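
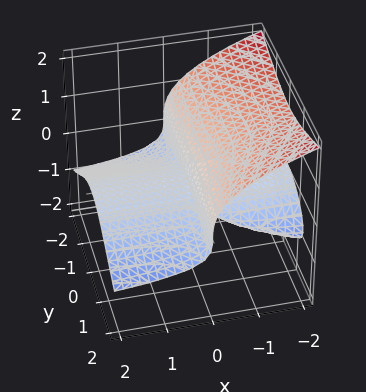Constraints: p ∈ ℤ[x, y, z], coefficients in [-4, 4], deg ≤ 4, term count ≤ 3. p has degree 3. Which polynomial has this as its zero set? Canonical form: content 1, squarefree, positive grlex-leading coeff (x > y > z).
x*y^2 + 3*z^3 + 3*x*z

The picture has 2 separate pieces. They look like related sheets of one shape, so recover p as a whole.
The degree is 3 — a generic line meets the surface in up to 3 points.
Checking where it meets the axes: one z-axis crossing is at z = 0; the visible y-axis segment lies entirely on the surface; the visible x-axis segment lies entirely on the surface.
Assembling these constraints gives the stated polynomial.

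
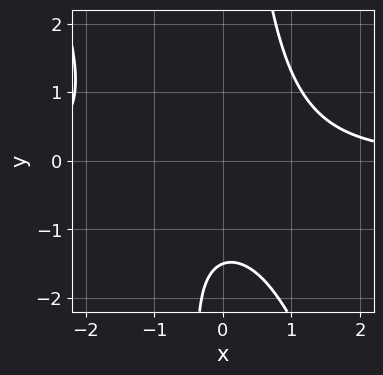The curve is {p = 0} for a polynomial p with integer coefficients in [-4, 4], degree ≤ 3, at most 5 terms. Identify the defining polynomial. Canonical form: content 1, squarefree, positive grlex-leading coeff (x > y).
Degree: a generic line meets the curve in up to 3 points, so deg p = 3.
Against the integer gridlines: it misses every integer gridline on the x-axis.
Assembling these constraints gives the stated polynomial.

2*x^2*y + x*y^2 + x*y - 2*y - 3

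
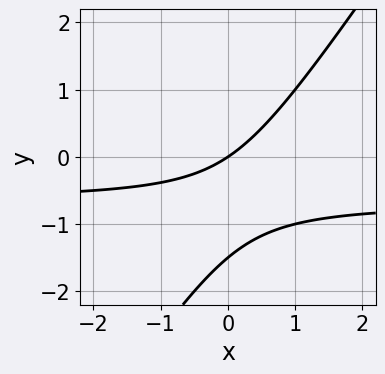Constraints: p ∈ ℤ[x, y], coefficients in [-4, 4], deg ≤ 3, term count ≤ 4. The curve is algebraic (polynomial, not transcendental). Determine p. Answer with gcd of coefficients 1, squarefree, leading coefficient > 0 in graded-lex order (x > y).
3*x*y - 2*y^2 + 2*x - 3*y

First, deg p = 2.
Then, against the integer gridlines: it crosses the x-axis at the gridline x = 0; one y-axis crossing is at y = 0.
Finally, fitting integer coefficients to these (and the overall shape) gives p.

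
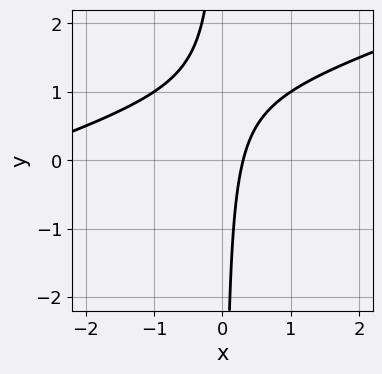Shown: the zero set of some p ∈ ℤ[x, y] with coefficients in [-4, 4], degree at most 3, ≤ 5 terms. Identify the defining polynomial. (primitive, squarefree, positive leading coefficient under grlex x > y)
First, degree: a generic line meets the curve in up to 2 points, so deg p = 2.
Next, reading off the gridlines: no y-intercept at any integer in the box.
Finally, fitting integer coefficients to these (and the overall shape) gives p.

x^2 - 3*x*y + 3*x - 1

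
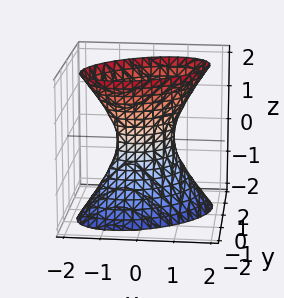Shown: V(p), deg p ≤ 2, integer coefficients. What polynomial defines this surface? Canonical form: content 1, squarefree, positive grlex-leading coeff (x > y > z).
First, deg p = 2. No degree-1 surface has this shape.
Next, observable constraints: it misses every integer gridline on the z-axis.
Finally, these observations pin down the coefficients.

2*x^2 - 2*x*y + 3*y^2 - z^2 - 1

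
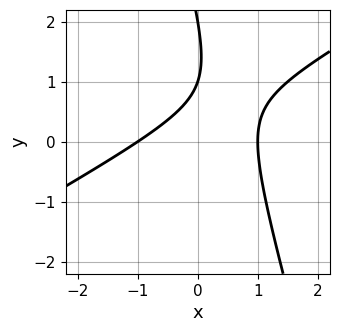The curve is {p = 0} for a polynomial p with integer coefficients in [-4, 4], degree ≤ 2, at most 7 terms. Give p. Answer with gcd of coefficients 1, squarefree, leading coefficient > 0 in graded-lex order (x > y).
2*x^2 - 3*x*y - y^2 + 3*y - 2

The degree is 2 — no degree-1 curve has this shape.
From the visible intercepts: the x-axis gridline crossings are at x ∈ {-1, 1}; the y-axis gridline crossings are at y ∈ {1, 2}.
Putting this together gives p.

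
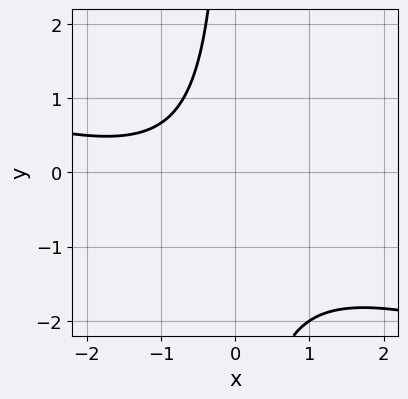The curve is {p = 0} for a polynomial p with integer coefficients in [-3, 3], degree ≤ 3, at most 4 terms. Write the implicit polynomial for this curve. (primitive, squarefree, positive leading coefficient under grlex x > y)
x^2 + 3*x*y + 2*x + 3

First, the degree is 2 — no degree-1 curve has this shape.
Then, against the integer gridlines: it misses every integer gridline on the y-axis; the curve avoids every integer x-axis point in the box.
Finally, putting this together gives p.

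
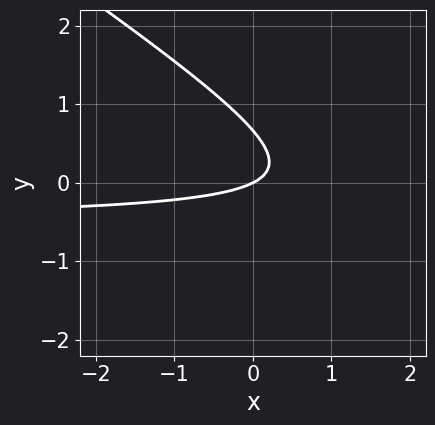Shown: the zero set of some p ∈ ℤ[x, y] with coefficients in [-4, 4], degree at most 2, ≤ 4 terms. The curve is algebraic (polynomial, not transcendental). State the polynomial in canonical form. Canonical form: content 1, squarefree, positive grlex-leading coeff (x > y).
1. Degree: the shape is more complex than any degree-1 curve, so deg p = 2.
2. Against the integer gridlines: one x-axis crossing is at x = 0; one y-axis crossing is at y = 0.
3. Fitting integer coefficients to these (and the overall shape) gives p.

2*x*y + 3*y^2 + x - 2*y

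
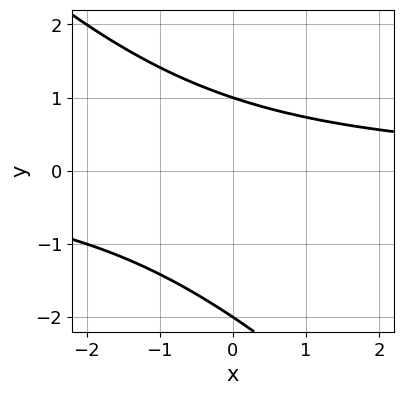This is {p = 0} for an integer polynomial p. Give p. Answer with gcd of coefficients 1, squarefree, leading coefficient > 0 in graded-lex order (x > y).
x*y + y^2 + y - 2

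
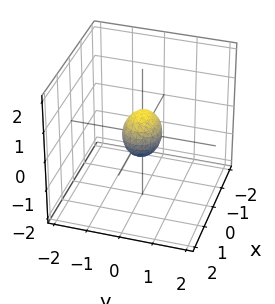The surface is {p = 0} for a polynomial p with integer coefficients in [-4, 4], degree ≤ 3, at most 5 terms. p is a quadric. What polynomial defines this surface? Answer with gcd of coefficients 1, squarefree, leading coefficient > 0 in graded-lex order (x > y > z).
2*x^2 + 3*y^2 + 2*z^2 - 1

(a) Degree: bounded and convex; a quadric, so deg p = 2.
(b) Symmetries: mirror symmetry x ↦ −x ⇒ only even powers of x; it's symmetric under z → −z, forcing even powers of z; it's symmetric under y → −y, forcing even powers of y.
(c) Together with the visible shape, these determine p as stated.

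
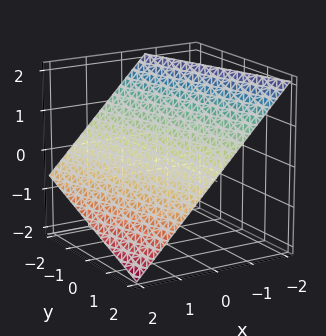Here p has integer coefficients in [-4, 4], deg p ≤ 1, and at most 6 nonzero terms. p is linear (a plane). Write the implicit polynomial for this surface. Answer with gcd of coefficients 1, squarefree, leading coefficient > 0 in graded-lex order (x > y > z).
First, the degree is 1 — every cross-section is a straight line — this is a plane.
Then, checking where it meets the axes: it crosses the y-axis at the gridline y = 2.
Finally, together with the visible shape, these determine p as stated.

3*x + y + 3*z - 2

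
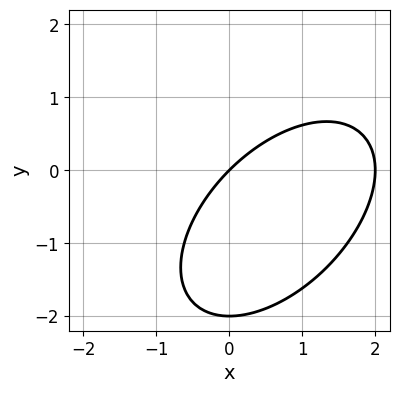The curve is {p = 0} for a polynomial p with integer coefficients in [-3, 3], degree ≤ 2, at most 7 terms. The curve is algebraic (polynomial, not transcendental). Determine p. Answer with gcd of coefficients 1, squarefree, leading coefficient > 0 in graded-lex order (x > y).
x^2 - x*y + y^2 - 2*x + 2*y

The degree is 2 — no degree-1 curve has this shape.
Observable constraints: among the integer gridlines, it crosses the x-axis at x ∈ {0, 2}; among the integer gridlines, it crosses the y-axis at y ∈ {-2, 0}.
Assembling these constraints gives the stated polynomial.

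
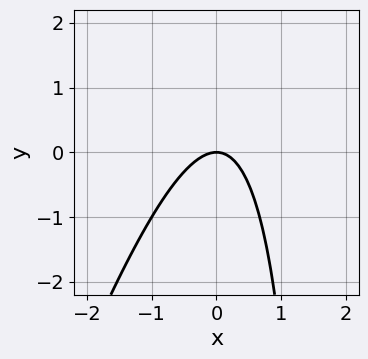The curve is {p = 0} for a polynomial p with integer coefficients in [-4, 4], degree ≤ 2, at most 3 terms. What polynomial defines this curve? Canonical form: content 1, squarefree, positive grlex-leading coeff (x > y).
3*x^2 - x*y + 2*y

1. Degree: no degree-1 curve has this shape, so deg p = 2.
2. From the axis intercepts and sections: one y-axis crossing is at y = 0; it meets the x-axis at x = 0 (among the integer gridlines).
3. Fitting integer coefficients to these (and the overall shape) gives p.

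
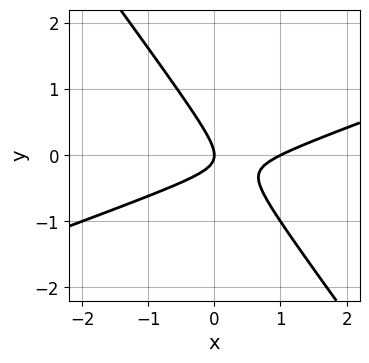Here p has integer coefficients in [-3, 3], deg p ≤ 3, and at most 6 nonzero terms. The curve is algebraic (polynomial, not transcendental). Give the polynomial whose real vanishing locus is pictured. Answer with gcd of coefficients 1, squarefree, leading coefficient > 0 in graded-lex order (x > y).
(a) deg p = 2. No degree-1 curve has this shape.
(b) From the visible intercepts: it meets the y-axis at y = 0 (among the integer gridlines); among the integer gridlines, it crosses the x-axis at x ∈ {0, 1}.
(c) Solving for integer coefficients yields p as stated.

x^2 - 2*x*y - 2*y^2 - x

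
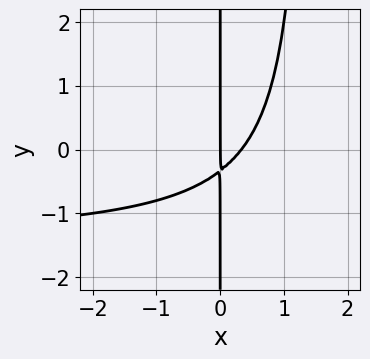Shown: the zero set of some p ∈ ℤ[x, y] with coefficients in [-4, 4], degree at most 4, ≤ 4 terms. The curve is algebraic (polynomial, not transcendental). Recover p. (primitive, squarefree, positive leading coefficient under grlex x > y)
First, degree: a generic line meets the curve in up to 3 points, so deg p = 3.
Then, from the visible intercepts: the visible y-axis segment lies entirely on the curve; it meets the x-axis at x = 0 (among the integer gridlines).
Finally, fitting integer coefficients to these (and the overall shape) gives p.

2*x^2*y + 3*x^2 - 3*x*y - x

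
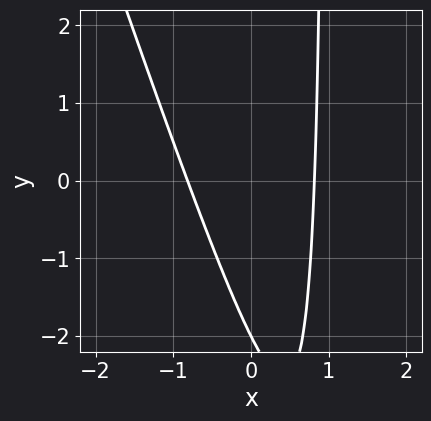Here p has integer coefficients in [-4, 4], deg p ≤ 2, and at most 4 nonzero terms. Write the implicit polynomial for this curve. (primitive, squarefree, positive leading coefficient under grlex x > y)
1. Degree: no degree-1 curve has this shape, so deg p = 2.
2. Against the integer gridlines: it meets the y-axis at y = -2 (among the integer gridlines).
3. Fitting integer coefficients to these (and the overall shape) gives p.

3*x^2 + x*y - y - 2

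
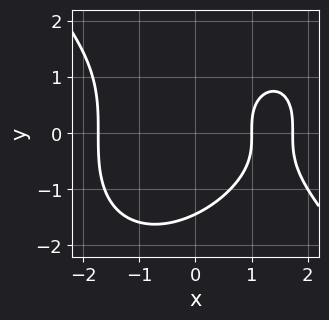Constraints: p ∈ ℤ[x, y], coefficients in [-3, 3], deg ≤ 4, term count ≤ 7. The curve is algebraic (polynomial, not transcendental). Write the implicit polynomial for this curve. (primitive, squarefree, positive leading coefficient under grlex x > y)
(a) The degree is 3 — a generic line meets the curve in up to 3 points.
(b) From the visible intercepts: one x-axis crossing is at x = 1.
(c) Solving for integer coefficients yields p as stated.

x^3 + y^3 - x^2 - 3*x + 3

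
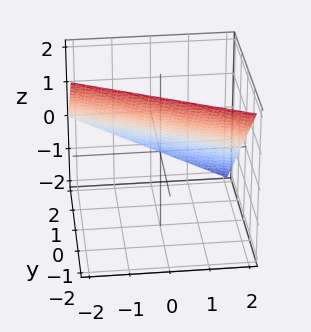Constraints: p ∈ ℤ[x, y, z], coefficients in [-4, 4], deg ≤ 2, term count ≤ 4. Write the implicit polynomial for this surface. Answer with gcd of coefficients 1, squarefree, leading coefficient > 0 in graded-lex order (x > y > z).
(a) deg p = 1.
(b) From the visible intercepts: one y-axis crossing is at y = 1; it meets the z-axis at z = 1 (among the integer gridlines).
(c) Matching integer coefficients to the picture gives p.

x + 2*y + 2*z - 2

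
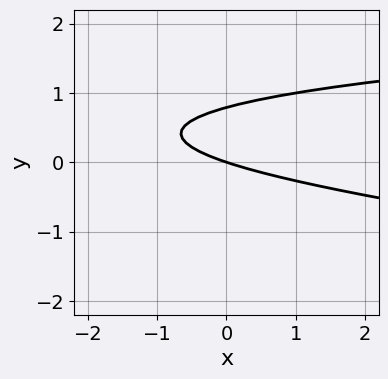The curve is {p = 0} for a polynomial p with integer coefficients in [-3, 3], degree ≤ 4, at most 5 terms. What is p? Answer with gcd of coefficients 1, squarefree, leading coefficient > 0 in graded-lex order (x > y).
y^3 + 3*y^2 - x - 3*y

(a) deg p = 3. A generic line meets the curve in up to 3 points.
(b) Against the integer gridlines: it meets the y-axis at y = 0 (among the integer gridlines); it crosses the x-axis at the gridline x = 0.
(c) Together with the visible shape, these determine p as stated.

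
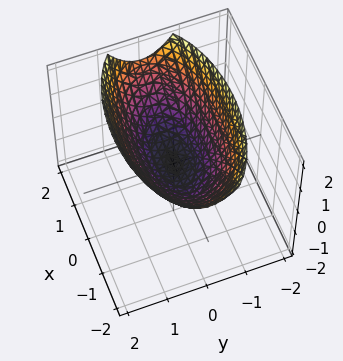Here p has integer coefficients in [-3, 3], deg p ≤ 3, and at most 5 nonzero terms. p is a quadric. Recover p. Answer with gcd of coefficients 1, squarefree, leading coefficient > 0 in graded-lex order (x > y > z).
x^2 + 3*y^2 - 3*z

deg p = 2.
Symmetries: mirror symmetry y ↦ −y ⇒ only even powers of y; it's symmetric under x → −x, forcing even powers of x.
From the visible intercepts: it meets the z-axis at z = 0 (among the integer gridlines); it meets the x-axis at x = 0 (among the integer gridlines); it crosses the y-axis at the gridline y = 0.
Putting this together gives p.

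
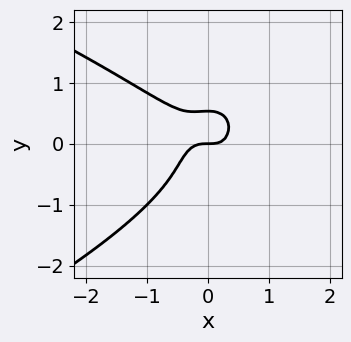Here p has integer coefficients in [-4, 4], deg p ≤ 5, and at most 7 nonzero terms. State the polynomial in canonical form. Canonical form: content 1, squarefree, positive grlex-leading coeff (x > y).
3*y^4 + 3*x^3 + 2*x^2*y + y^2 - y

(a) The degree is 4 — a generic line meets the curve in up to 4 points.
(b) Checking where it meets the axes: one y-axis crossing is at y = 0; one x-axis crossing is at x = 0.
(c) Solving for integer coefficients yields p as stated.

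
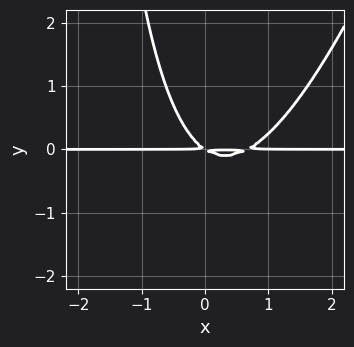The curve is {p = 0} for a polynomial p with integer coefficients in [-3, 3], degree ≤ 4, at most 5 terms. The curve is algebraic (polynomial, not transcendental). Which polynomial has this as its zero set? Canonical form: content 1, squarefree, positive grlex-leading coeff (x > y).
1. The degree is 3 — no degree-2 curve has this shape.
2. Observable constraints: the visible x-axis segment lies entirely on the curve.
3. Solving for integer coefficients yields p as stated.

3*x^2*y - x*y^2 - 2*x*y - 3*y^2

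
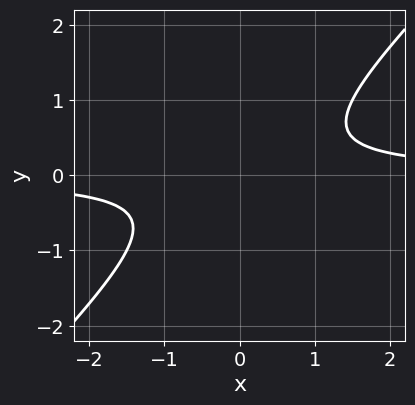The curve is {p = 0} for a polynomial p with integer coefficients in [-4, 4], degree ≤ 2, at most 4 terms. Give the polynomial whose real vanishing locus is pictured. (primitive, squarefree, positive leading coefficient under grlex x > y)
1. The degree is 2 — no degree-1 curve has this shape.
2. From the axis intercepts and sections: the curve avoids every integer x-axis point in the box; no y-intercept at any integer in the box.
3. Together with the visible shape, these determine p as stated.

2*x*y - 2*y^2 - 1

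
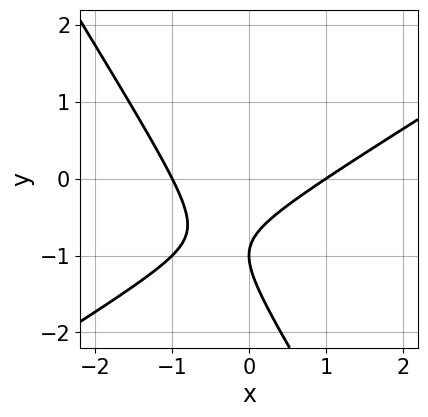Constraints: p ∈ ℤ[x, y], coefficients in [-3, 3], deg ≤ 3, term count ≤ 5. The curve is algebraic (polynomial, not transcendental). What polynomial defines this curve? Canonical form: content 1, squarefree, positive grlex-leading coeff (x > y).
1. deg p = 2.
2. Reading off the gridlines: among the integer gridlines, it crosses the x-axis at x ∈ {-1, 1}; it crosses the y-axis at the gridline y = -1.
3. Putting this together gives p.

x^2 - x*y - y^2 - 2*y - 1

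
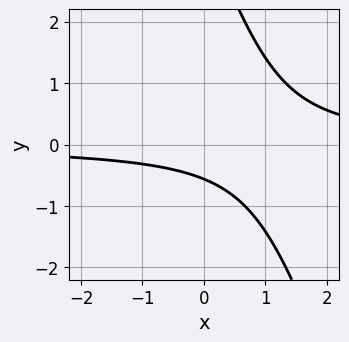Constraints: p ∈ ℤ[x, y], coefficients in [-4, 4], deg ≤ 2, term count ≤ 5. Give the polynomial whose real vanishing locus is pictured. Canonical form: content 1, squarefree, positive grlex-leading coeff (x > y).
3*x*y + y^2 - 3*y - 2

(a) deg p = 2. The shape is more complex than any degree-1 curve.
(b) Observable constraints: no x-intercept at any integer in the box.
(c) Together with the visible shape, these determine p as stated.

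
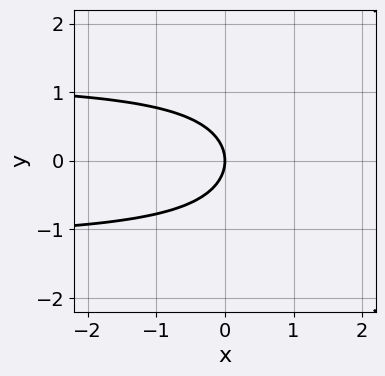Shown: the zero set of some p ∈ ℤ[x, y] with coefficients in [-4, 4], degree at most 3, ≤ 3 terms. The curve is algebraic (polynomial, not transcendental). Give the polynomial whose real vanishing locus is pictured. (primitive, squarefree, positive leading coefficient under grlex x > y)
(a) deg p = 3. No degree-2 curve has this shape.
(b) Symmetries: it's symmetric under y → −y, forcing even powers of y.
(c) Against the integer gridlines: one y-axis crossing is at y = 0; it crosses the x-axis at the gridline x = 0.
(d) These observations pin down the coefficients.

2*x*y^2 - 3*y^2 - 3*x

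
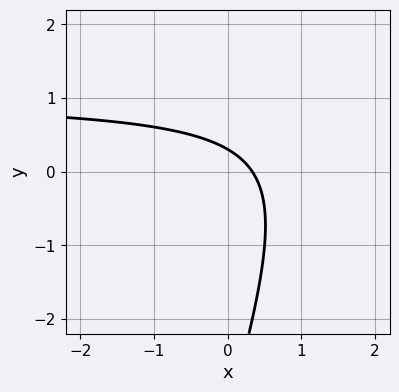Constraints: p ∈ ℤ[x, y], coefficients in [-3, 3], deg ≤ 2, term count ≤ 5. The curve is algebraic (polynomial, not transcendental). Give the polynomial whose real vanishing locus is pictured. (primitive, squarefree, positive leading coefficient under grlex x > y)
3*x*y - y^2 - 3*x - 3*y + 1

1. The degree is 2 — no degree-1 curve has this shape.
2. The integer polynomial consistent with all of this is the stated p.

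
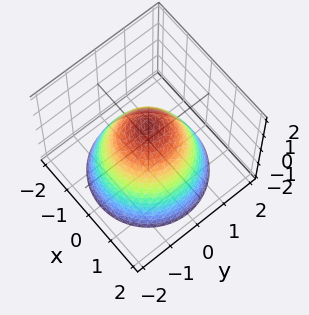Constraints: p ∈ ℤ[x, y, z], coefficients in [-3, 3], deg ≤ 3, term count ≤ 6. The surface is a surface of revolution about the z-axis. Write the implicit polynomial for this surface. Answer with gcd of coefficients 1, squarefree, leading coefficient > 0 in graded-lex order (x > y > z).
1. Degree: the shape is more complex than any degree-1 surface, so deg p = 2.
2. Symmetries: rotational symmetry about the z-axis ⇒ p depends on x, y only through x² + y².
3. From the visible intercepts: it crosses the z-axis at the gridline z = 1; among the integer gridlines, it crosses the x-axis at x ∈ {-1, 1}.
4. Fitting integer coefficients to these (and the overall shape) gives p. Check: (0, 1, 0) on the y-axis lies on the surface, and p(0, 1, 0) = 0. ✓

x^2 + y^2 + z - 1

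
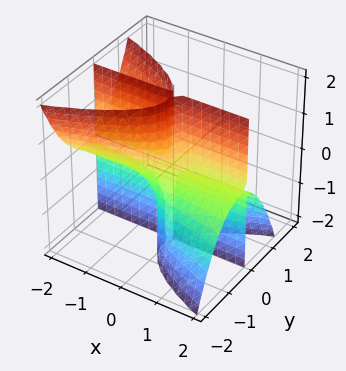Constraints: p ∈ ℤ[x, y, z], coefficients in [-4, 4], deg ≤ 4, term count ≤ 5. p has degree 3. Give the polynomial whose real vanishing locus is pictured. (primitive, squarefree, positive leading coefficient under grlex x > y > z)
(a) The picture has 3 separate pieces. Treating them together as one polynomial.
(b) The degree is 3 — no degree-2 surface has this shape.
(c) Reading off the gridlines: the visible z-axis segment lies entirely on the surface; the visible x-axis segment lies entirely on the surface.
(d) Solving for integer coefficients yields p as stated.

2*x*y*z + 3*y^3 + 2*y^2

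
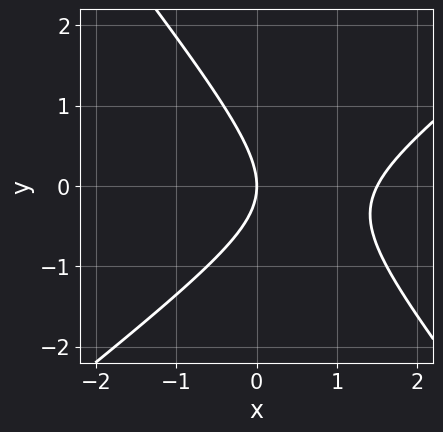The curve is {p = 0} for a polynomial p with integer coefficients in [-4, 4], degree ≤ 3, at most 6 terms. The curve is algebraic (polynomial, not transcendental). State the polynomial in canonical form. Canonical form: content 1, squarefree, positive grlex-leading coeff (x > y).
1. deg p = 2.
2. Against the integer gridlines: it meets the y-axis at y = 0 (among the integer gridlines); it crosses the x-axis at the gridline x = 0.
3. Assembling these constraints gives the stated polynomial.

2*x^2 - x*y - 2*y^2 - 3*x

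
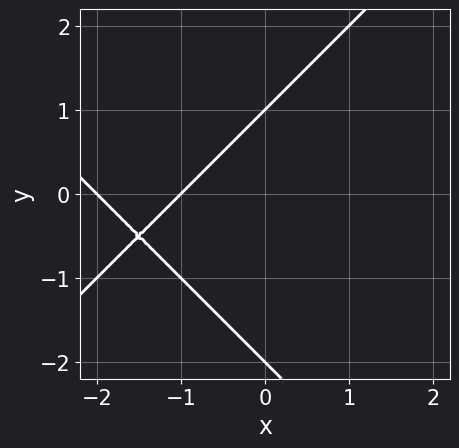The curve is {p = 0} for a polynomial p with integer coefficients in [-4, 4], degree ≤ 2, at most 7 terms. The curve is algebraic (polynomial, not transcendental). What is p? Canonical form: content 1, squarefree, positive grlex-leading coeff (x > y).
x^2 - y^2 + 3*x - y + 2

The degree is 2 — the shape is more complex than any degree-1 curve.
From the visible intercepts: the x-axis gridline crossings are at x ∈ {-2, -1}; among the integer gridlines, it crosses the y-axis at y ∈ {-2, 1}.
Assembling these constraints gives the stated polynomial.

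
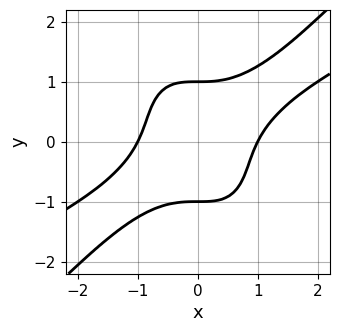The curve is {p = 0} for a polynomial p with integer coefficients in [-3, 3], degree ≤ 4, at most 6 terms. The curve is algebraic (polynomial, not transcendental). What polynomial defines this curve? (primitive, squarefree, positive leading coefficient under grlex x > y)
x^4 - 2*x^3*y + y^4 - 1

(a) The degree is 4 — the shape is more complex than any degree-3 curve.
(b) Checking where it meets the axes: the y-axis gridline crossings are at y ∈ {-1, 1}; among the integer gridlines, it crosses the x-axis at x ∈ {-1, 1}.
(c) Putting this together gives p.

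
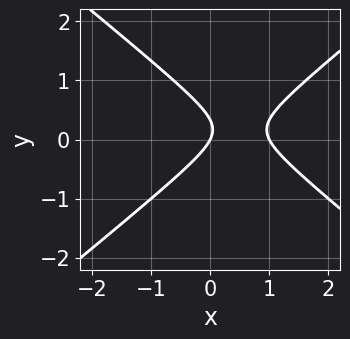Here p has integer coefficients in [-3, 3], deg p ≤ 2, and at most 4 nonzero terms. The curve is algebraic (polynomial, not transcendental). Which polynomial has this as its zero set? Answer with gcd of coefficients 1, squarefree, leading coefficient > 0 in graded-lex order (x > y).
Degree: the shape is more complex than any degree-1 curve, so deg p = 2.
Checking where it meets the axes: among the integer gridlines, it crosses the x-axis at x ∈ {0, 1}; it meets the y-axis at y = 0 (among the integer gridlines).
Fitting integer coefficients to these (and the overall shape) gives p.

2*x^2 - 3*y^2 - 2*x + y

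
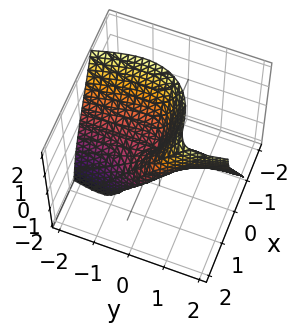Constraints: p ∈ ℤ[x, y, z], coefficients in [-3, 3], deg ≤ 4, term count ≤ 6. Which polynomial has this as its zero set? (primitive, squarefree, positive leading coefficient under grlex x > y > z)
First, deg p = 3.
Then, against the integer gridlines: the x-axis gridline crossings are at x ∈ {0, 1}; it meets the z-axis at z = 0 (among the integer gridlines); every point of the y-axis in the box is on the surface.
Finally, the integer polynomial consistent with all of this is the stated p.

2*x^3 + 3*x*y^2 - 2*x^2 - 3*y*z + z^2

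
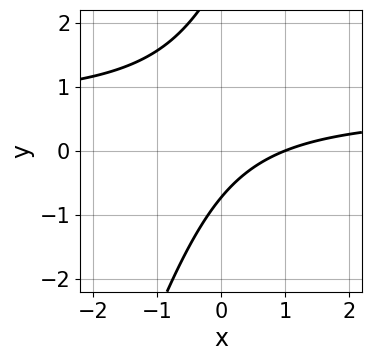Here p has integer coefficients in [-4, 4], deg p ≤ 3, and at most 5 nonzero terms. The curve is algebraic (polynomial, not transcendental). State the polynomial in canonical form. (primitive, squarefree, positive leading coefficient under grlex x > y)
3*x*y - y^2 - 2*x + 2*y + 2

First, degree: no degree-1 curve has this shape, so deg p = 2.
Then, against the integer gridlines: it crosses the x-axis at the gridline x = 1.
Finally, together with the visible shape, these determine p as stated.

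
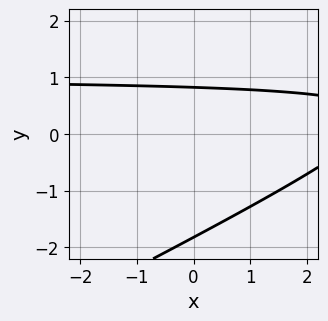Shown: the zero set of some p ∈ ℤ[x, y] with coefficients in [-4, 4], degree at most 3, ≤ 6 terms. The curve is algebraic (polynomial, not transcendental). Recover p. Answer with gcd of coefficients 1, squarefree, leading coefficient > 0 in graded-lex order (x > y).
1. The degree is 2 — a generic line meets the curve in up to 2 points.
2. Reading off the gridlines: no x-intercept at any integer in the box.
3. These observations pin down the coefficients.

x*y - 2*y^2 - x - 2*y + 3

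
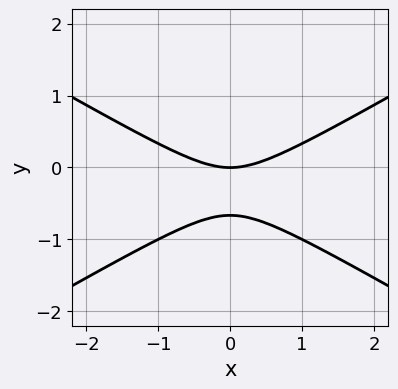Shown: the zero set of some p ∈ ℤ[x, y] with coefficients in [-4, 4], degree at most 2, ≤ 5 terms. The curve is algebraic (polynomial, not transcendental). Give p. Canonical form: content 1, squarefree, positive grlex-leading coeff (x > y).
x^2 - 3*y^2 - 2*y

(a) The degree is 2 — the shape is more complex than any degree-1 curve.
(b) Symmetries: mirror symmetry x ↦ −x ⇒ only even powers of x.
(c) From the visible intercepts: one y-axis crossing is at y = 0; one x-axis crossing is at x = 0.
(d) Fitting integer coefficients to these (and the overall shape) gives p.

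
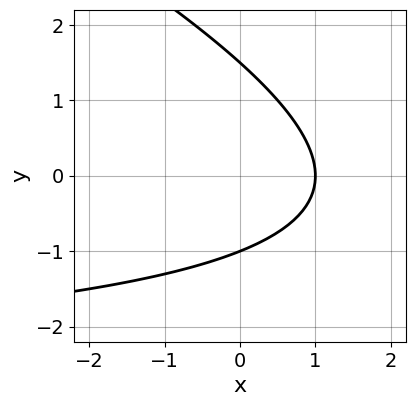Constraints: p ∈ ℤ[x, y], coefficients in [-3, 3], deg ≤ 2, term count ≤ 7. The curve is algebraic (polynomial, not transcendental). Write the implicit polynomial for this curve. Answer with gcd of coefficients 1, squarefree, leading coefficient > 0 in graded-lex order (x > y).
x*y + 2*y^2 + 3*x - y - 3

Degree: the shape is more complex than any degree-1 curve, so deg p = 2.
From the axis intercepts and sections: it meets the y-axis at y = -1 (among the integer gridlines); one x-axis crossing is at x = 1.
Matching integer coefficients to the picture gives p.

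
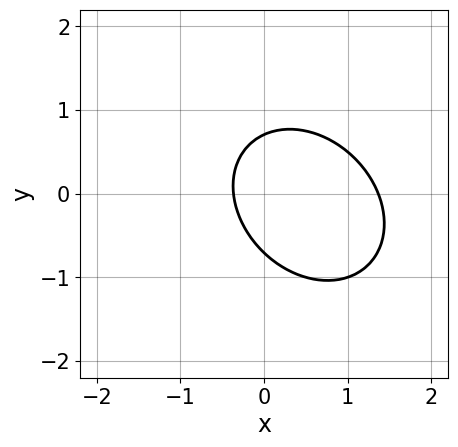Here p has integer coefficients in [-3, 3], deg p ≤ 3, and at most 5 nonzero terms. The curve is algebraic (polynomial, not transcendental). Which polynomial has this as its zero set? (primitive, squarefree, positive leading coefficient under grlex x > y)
1. Degree: the shape is more complex than any degree-1 curve, so deg p = 2.
2. The integer polynomial consistent with all of this is the stated p.

2*x^2 + x*y + 2*y^2 - 2*x - 1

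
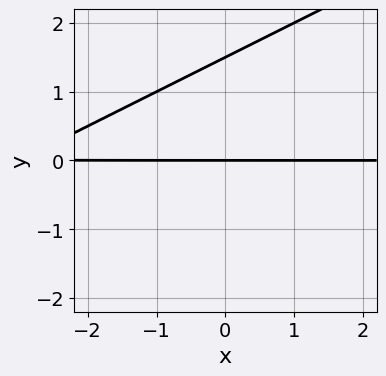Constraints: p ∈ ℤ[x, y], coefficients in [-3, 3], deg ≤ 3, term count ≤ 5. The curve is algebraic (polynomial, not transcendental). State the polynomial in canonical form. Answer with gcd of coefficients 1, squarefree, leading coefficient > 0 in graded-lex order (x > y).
x*y - 2*y^2 + 3*y

(a) Degree: a generic line meets the curve in up to 2 points, so deg p = 2.
(b) From the visible intercepts: every point of the x-axis in the box is on the curve; it meets the y-axis at y = 0 (among the integer gridlines).
(c) These observations pin down the coefficients.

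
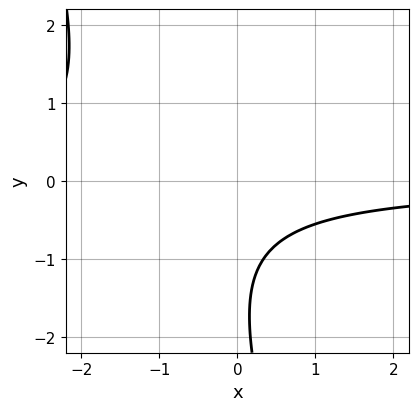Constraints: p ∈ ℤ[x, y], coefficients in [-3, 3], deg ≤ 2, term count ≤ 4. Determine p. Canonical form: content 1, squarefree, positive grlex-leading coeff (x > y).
3*x*y + y^2 + 3*y + 3

1. Degree: a generic line meets the curve in up to 2 points, so deg p = 2.
2. Against the integer gridlines: the curve avoids every integer x-axis point in the box; it misses every integer gridline on the y-axis.
3. Together with the visible shape, these determine p as stated.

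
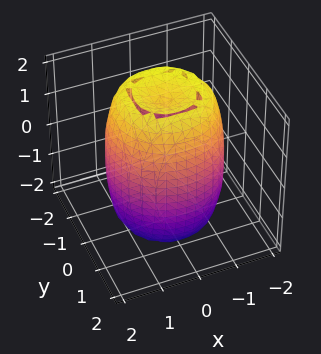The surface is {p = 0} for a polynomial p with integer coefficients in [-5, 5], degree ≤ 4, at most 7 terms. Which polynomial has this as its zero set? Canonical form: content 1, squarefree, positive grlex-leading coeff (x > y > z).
2*x^4 + 4*x^2*y^2 + 2*y^4 - 3*x^2 - 3*y^2 + z^2 - 3

The degree is 4 — the shape is more complex than any degree-3 surface.
Symmetry: the z-axis is an axis of rotation, so x and y enter only as x² + y².
From the visible intercepts: a circular section at z = -1 has radius between 1 and 2.
Assembling these constraints gives the stated polynomial.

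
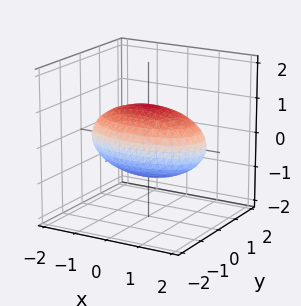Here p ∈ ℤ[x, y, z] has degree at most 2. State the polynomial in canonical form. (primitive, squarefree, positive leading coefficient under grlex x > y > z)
x^2 + 3*y^2 + 3*z^2 - 3

(a) deg p = 2.
(b) Symmetries: the z ↦ −z reflection is a symmetry, so z appears only in even powers; it's symmetric under y → −y, forcing even powers of y; the x ↦ −x reflection is a symmetry, so x appears only in even powers.
(c) From the axis intercepts and sections: the z-axis gridline crossings are at z ∈ {-1, 1}; the y-axis gridline crossings are at y ∈ {-1, 1}.
(d) Solving for integer coefficients yields p as stated.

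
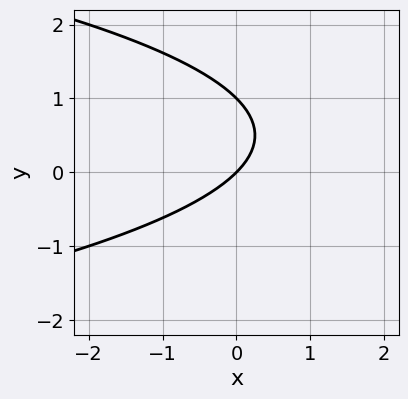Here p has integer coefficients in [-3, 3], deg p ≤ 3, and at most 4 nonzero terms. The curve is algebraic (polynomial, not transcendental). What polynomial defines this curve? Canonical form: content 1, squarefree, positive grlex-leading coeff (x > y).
Degree: no degree-1 curve has this shape, so deg p = 2.
From the axis intercepts and sections: one x-axis crossing is at x = 0; among the integer gridlines, it crosses the y-axis at y ∈ {0, 1}.
Putting this together gives p.

y^2 + x - y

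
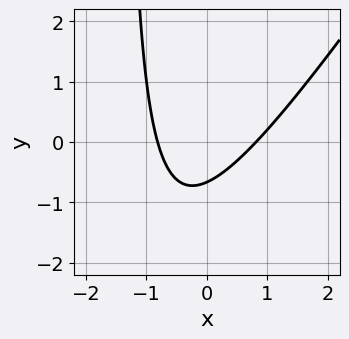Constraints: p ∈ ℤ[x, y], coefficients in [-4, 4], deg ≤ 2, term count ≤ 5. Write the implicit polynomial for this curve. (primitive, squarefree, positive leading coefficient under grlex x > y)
3*x^2 - 2*x*y - 3*y - 2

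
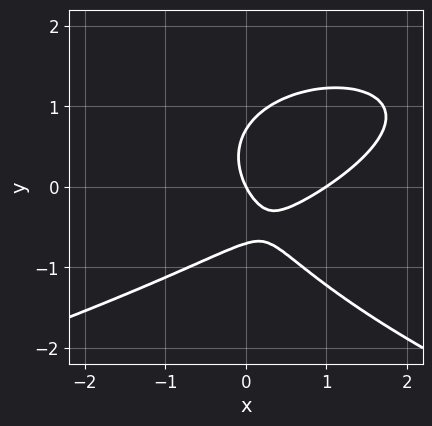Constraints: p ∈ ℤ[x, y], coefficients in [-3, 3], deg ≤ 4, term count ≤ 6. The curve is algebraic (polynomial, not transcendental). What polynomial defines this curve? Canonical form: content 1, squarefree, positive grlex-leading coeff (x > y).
(a) deg p = 3.
(b) Reading off the gridlines: among the integer gridlines, it crosses the x-axis at x ∈ {0, 1}; it crosses the y-axis at the gridline y = 0.
(c) Putting this together gives p.

2*y^3 + 2*x^2 - 2*x*y - 2*x - y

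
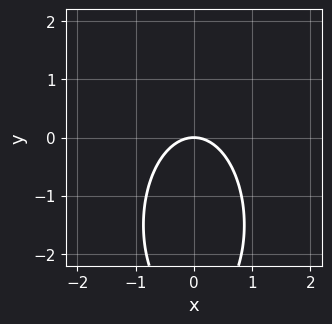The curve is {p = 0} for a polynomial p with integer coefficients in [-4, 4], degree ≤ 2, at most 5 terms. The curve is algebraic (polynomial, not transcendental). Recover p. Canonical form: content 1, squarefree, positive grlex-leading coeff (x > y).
3*x^2 + y^2 + 3*y

deg p = 2. No degree-1 curve has this shape.
Symmetries: it's symmetric under x → −x, forcing even powers of x.
Reading off the gridlines: it meets the y-axis at y = 0 (among the integer gridlines); it meets the x-axis at x = 0 (among the integer gridlines).
Putting this together gives p.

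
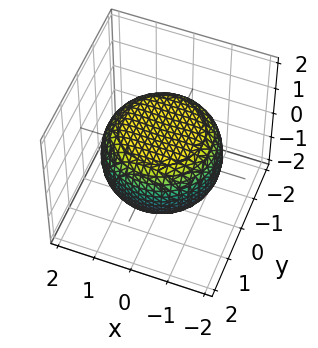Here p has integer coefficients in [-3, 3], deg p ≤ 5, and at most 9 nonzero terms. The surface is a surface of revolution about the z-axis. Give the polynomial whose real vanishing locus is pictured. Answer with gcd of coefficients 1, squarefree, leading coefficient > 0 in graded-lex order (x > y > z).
The degree is 4 — the shape is more complex than any degree-3 surface.
Symmetry: the surface is invariant under rotation about z: p = q(x² + y², z).
From the visible intercepts: a circular section at z = -1 has radius exactly 1; the z-axis gridline crossings are at z ∈ {-1, 1}.
Solving for integer coefficients yields p as stated.

x^4 + 2*x^2*y^2 + y^4 - x^2 - y^2 + 3*z^2 - 3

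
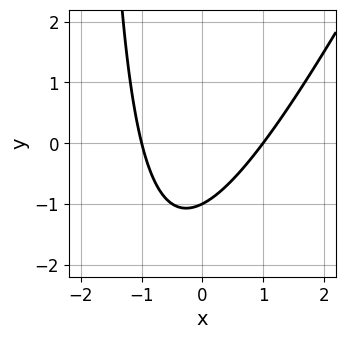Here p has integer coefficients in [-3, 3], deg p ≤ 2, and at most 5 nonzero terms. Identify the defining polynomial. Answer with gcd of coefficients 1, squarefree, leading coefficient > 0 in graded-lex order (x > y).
2*x^2 - x*y - 2*y - 2

First, degree: no degree-1 curve has this shape, so deg p = 2.
Then, against the integer gridlines: the x-axis gridline crossings are at x ∈ {-1, 1}; it meets the y-axis at y = -1 (among the integer gridlines).
Finally, together with the visible shape, these determine p as stated.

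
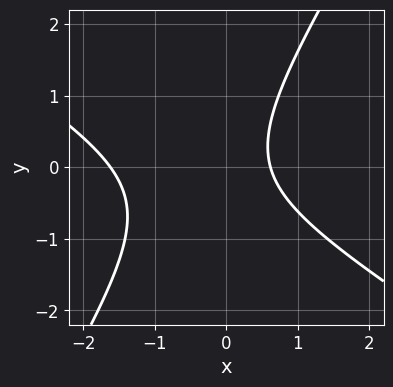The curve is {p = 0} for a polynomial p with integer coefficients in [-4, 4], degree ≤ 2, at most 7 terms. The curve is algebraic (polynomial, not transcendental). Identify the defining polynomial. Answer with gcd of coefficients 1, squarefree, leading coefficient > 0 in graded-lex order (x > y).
x^2 + x*y - y^2 + x - 1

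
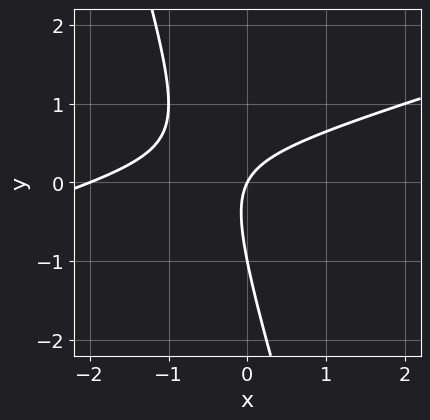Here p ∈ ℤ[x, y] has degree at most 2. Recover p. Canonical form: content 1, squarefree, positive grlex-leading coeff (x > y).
x^2 - 3*x*y - y^2 + 2*x - y

deg p = 2. The shape is more complex than any degree-1 curve.
From the visible intercepts: the y-axis gridline crossings are at y ∈ {-1, 0}; the x-axis gridline crossings are at x ∈ {-2, 0}.
The integer polynomial consistent with all of this is the stated p.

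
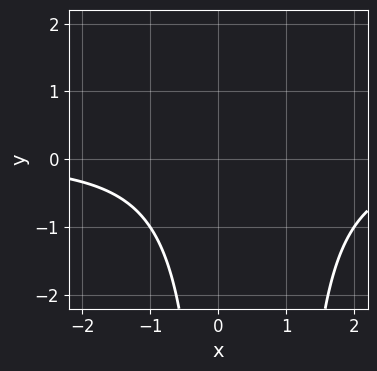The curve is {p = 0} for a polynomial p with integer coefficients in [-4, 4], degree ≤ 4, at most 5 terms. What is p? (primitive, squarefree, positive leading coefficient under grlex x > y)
The degree is 3 — the shape is more complex than any degree-2 curve.
Against the integer gridlines: no y-intercept at any integer in the box; no x-intercept at any integer in the box.
These observations pin down the coefficients.

x^2*y - x*y + 2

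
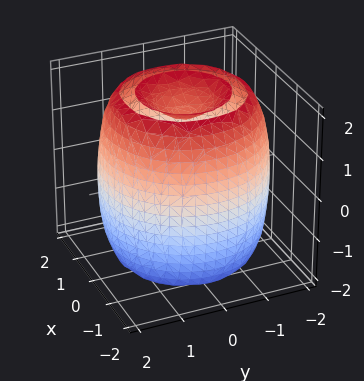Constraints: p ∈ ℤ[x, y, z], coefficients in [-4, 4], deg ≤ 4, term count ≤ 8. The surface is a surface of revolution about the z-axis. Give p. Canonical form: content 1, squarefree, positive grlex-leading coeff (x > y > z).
1. The picture has 2 separate pieces.
2. deg p = 4.
3. Symmetries: the surface is invariant under rotation about z: p = q(x² + y², z).
4. Reading off the gridlines: a circular section at z = 1 has radius between 1 and 2.
5. Matching integer coefficients to the picture gives p.

x^4 + 2*x^2*y^2 + y^4 - 3*x^2 - 3*y^2 + z^2 - 2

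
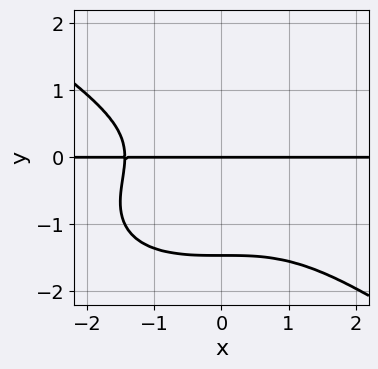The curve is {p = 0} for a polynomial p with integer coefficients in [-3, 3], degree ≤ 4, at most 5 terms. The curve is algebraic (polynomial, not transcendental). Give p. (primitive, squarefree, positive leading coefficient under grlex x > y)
x^3*y + 3*y^4 + 3*y^3 + 3*y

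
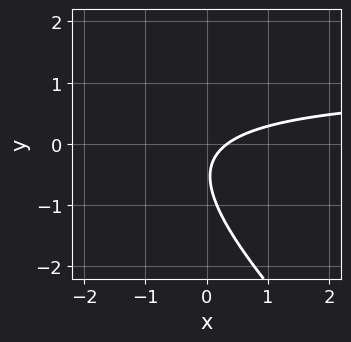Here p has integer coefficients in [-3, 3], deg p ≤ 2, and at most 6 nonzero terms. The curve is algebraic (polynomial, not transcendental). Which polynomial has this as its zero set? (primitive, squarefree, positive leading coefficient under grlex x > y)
3*x*y + 3*y^2 - 3*x + 3*y + 1

The degree is 2 — a generic line meets the curve in up to 2 points.
Against the integer gridlines: it misses every integer gridline on the y-axis.
The integer polynomial consistent with all of this is the stated p.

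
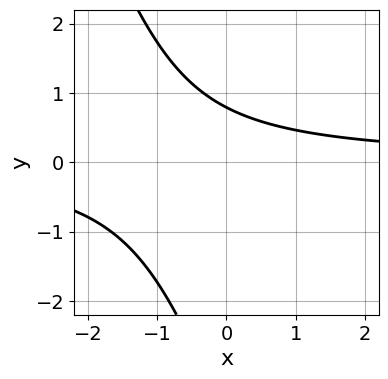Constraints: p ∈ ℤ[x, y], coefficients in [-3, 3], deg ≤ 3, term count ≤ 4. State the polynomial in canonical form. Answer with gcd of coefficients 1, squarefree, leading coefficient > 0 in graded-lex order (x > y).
First, the degree is 2 — no degree-1 curve has this shape.
Then, checking where it meets the axes: the curve avoids every integer x-axis point in the box.
Finally, solving for integer coefficients yields p as stated.

3*x*y + y^2 + 3*y - 3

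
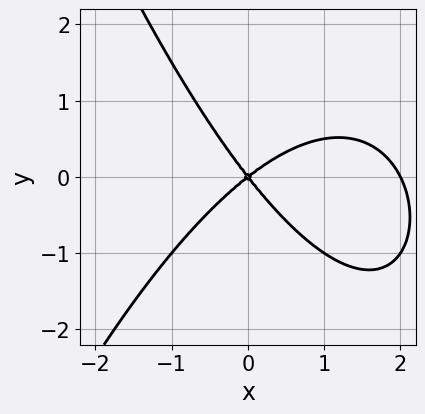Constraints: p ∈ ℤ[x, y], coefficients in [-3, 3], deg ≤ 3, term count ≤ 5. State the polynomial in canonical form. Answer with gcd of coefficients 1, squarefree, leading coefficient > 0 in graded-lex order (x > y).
x^3 - 2*x^2 + x*y + 2*y^2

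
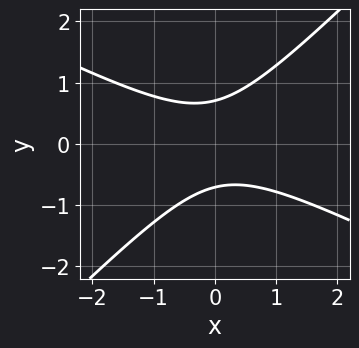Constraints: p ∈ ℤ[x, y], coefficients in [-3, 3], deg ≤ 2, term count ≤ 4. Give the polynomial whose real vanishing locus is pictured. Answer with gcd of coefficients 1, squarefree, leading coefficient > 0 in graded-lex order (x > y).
x^2 + x*y - 2*y^2 + 1

1. Degree: no degree-1 curve has this shape, so deg p = 2.
2. Observable constraints: the curve avoids every integer x-axis point in the box.
3. Solving for integer coefficients yields p as stated.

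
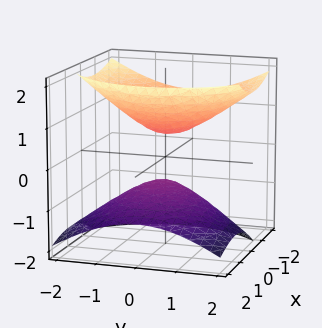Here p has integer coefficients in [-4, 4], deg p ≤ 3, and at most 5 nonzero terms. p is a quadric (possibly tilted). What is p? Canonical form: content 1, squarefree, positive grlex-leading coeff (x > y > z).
I count 2 distinct pieces.
Degree: the shape is more complex than any degree-1 surface, so deg p = 2.
Reading off the gridlines: the surface avoids every integer y-axis point in the box; it misses every integer gridline on the x-axis.
These observations pin down the coefficients.

2*x^2 + 2*x*z + 2*y^2 - 3*z^2 + 1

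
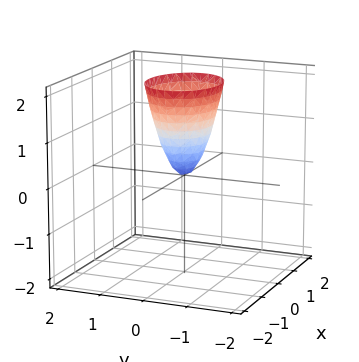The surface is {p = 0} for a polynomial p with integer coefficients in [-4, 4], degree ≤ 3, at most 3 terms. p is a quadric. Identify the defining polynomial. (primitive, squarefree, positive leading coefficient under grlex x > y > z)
First, the degree is 2 — a single bowl opening along one axis; a quadric.
Then, symmetries: the x ↦ −x reflection is a symmetry, so x appears only in even powers; it's symmetric under y → −y, forcing even powers of y.
Then, from the visible intercepts: one x-axis crossing is at x = 0; it meets the z-axis at z = 0 (among the integer gridlines); one y-axis crossing is at y = 0.
Finally, the integer polynomial consistent with all of this is the stated p.

2*x^2 + 3*y^2 - z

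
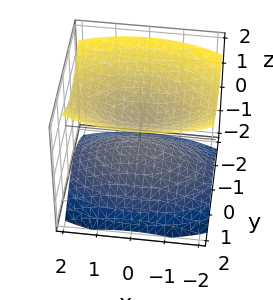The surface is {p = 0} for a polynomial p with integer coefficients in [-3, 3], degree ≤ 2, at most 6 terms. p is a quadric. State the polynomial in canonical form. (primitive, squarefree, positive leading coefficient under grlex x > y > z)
x^2 + 3*y^2 - 3*z^2 + 1

(a) There are 2 components.
(b) deg p = 2.
(c) Symmetries: the y ↦ −y reflection is a symmetry, so y appears only in even powers; the x ↦ −x reflection is a symmetry, so x appears only in even powers; the z ↦ −z reflection is a symmetry, so z appears only in even powers.
(d) Reading off the gridlines: no y-intercept at any integer in the box; no x-intercept at any integer in the box.
(e) Matching integer coefficients to the picture gives p.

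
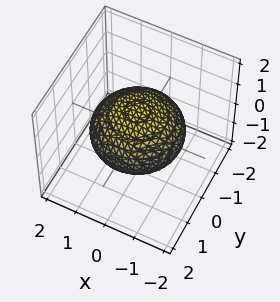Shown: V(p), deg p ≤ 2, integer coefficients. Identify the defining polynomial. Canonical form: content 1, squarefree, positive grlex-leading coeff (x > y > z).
x^2 + y^2 + 2*z^2 - 2

(a) deg p = 2. A closed, bounded, convex surface; a quadric.
(b) Symmetries: mirror symmetry z ↦ −z ⇒ only even powers of z; the z-axis is an axis of rotation, so x and y enter only as x² + y².
(c) From the visible intercepts: a circular section at z = 0 has radius between 1 and 2; among the integer gridlines, it crosses the z-axis at z ∈ {-1, 1}.
(d) Assembling these constraints gives the stated polynomial.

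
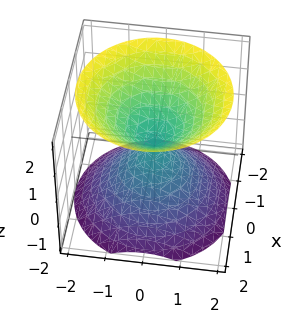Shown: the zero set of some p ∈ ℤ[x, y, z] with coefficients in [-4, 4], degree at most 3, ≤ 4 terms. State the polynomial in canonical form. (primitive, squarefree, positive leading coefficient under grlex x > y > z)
I count 2 distinct pieces.
Degree: a double cone through the origin; a quadric, so deg p = 2.
Symmetry: the z-axis is an axis of rotation, so x and y enter only as x² + y²; the z ↦ −z reflection is a symmetry, so z appears only in even powers.
Observable constraints: it crosses the y-axis at the gridline y = 0; it crosses the x-axis at the gridline x = 0.
The integer polynomial consistent with all of this is the stated p.

x^2 + y^2 - z^2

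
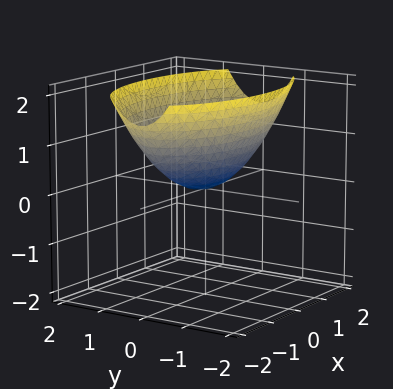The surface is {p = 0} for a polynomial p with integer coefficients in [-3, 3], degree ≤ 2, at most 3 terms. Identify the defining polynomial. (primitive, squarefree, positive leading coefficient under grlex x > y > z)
x^2 + 3*y^2 - 3*z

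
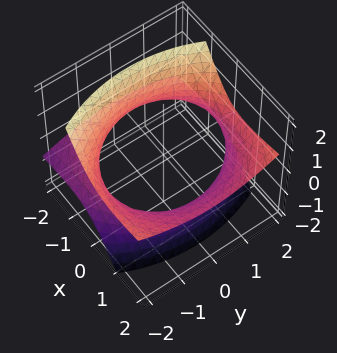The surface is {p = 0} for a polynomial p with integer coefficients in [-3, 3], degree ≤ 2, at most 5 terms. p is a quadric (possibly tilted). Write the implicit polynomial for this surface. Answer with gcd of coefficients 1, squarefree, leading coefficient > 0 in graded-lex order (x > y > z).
1. The degree is 2 — the shape is more complex than any degree-1 surface.
2. Against the integer gridlines: it misses every integer gridline on the z-axis.
3. Fitting integer coefficients to these (and the overall shape) gives p.

x^2 - 3*x*z + y^2 - 2*z^2 - 3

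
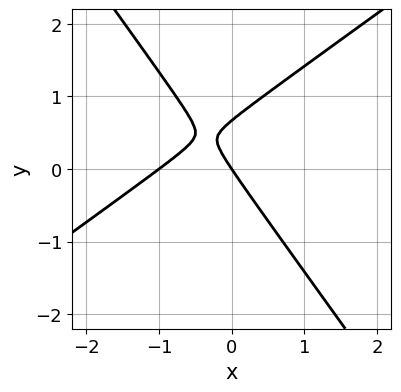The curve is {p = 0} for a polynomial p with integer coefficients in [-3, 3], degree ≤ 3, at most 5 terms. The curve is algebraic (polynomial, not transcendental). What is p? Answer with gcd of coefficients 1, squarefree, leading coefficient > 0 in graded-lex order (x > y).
3*x^2 - 2*x*y - 3*y^2 + 3*x + 2*y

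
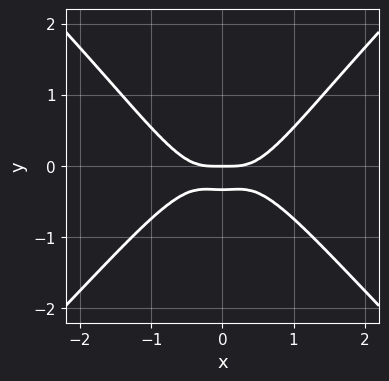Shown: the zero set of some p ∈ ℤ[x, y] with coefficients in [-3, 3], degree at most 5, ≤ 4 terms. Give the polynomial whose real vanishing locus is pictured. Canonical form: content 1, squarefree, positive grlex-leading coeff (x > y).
1. deg p = 4. A generic line meets the curve in up to 4 points.
2. Symmetries: mirror symmetry x ↦ −x ⇒ only even powers of x.
3. Reading off the gridlines: one x-axis crossing is at x = 0; it crosses the y-axis at the gridline y = 0.
4. Fitting integer coefficients to these (and the overall shape) gives p.

2*x^4 - 2*x^2*y^2 - 3*y^2 - y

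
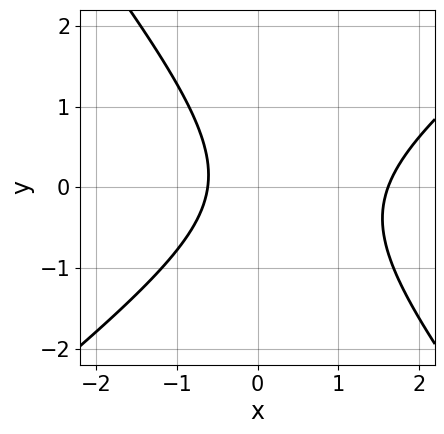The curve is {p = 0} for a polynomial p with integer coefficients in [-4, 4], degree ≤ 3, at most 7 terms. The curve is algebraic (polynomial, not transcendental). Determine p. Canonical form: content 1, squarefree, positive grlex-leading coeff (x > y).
2*x^2 - x*y - 2*y^2 - 2*x - 2

First, the degree is 2 — the shape is more complex than any degree-1 curve.
Next, checking where it meets the axes: it misses every integer gridline on the y-axis.
Finally, fitting integer coefficients to these (and the overall shape) gives p.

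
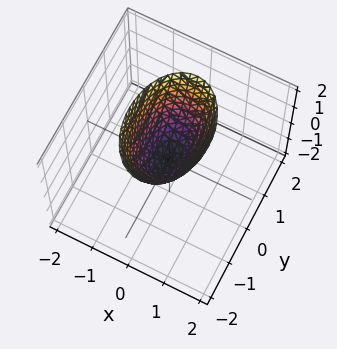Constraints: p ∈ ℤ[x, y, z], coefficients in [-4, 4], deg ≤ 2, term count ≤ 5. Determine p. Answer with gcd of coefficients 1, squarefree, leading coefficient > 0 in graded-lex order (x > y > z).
First, the degree is 2 — a single bowl opening along one axis; a quadric.
Then, symmetries: it's symmetric under x → −x, forcing even powers of x; the y ↦ −y reflection is a symmetry, so y appears only in even powers.
Next, observable constraints: it meets the y-axis at y = 0 (among the integer gridlines); it crosses the z-axis at the gridline z = 0; one x-axis crossing is at x = 0.
Finally, assembling these constraints gives the stated polynomial.

2*x^2 + y^2 - z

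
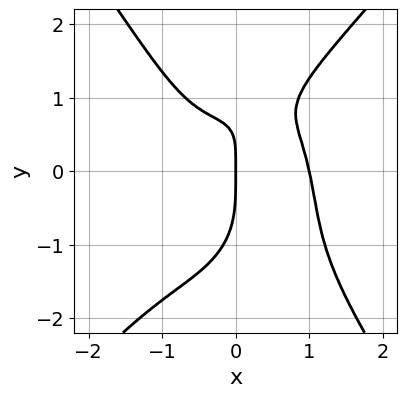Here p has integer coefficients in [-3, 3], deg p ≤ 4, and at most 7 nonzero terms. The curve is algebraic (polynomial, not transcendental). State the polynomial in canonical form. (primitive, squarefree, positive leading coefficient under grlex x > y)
3*x^4 - x^3*y - y^4 + 3*x*y - 3*x

Degree: no degree-3 curve has this shape, so deg p = 4.
Observable constraints: the x-axis gridline crossings are at x ∈ {0, 1}; it meets the y-axis at y = 0 (among the integer gridlines).
Putting this together gives p.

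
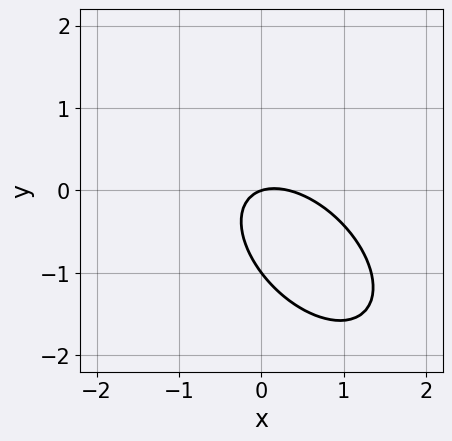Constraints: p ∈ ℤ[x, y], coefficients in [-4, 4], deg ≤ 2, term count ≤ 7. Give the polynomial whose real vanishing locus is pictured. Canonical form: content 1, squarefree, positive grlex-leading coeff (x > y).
3*x^2 + 3*x*y + 3*y^2 - x + 3*y

The degree is 2 — the shape is more complex than any degree-1 curve.
Reading off the gridlines: the y-axis gridline crossings are at y ∈ {-1, 0}; one x-axis crossing is at x = 0.
Putting this together gives p.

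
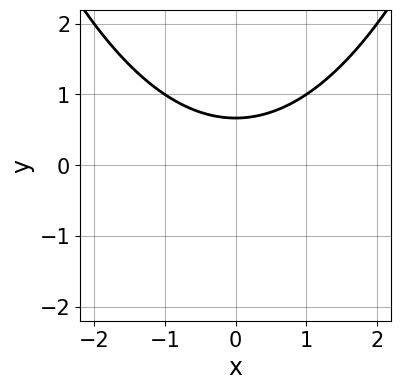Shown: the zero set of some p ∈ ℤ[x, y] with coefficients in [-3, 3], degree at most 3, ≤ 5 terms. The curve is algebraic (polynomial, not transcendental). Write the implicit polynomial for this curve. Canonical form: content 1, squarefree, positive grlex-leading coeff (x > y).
x^2 - 3*y + 2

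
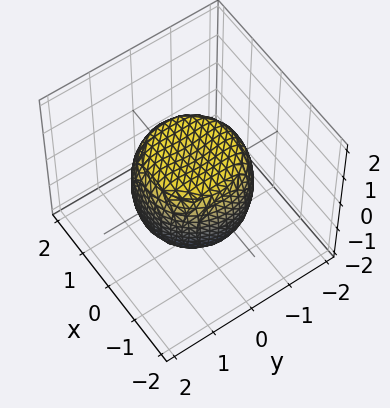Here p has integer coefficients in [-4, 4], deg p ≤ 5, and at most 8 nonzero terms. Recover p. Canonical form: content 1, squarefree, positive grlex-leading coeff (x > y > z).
(a) The degree is 4 — no degree-3 surface has this shape.
(b) By symmetry, the z-axis is an axis of rotation, so x and y enter only as x² + y².
(c) From the visible intercepts: among the integer gridlines, it crosses the z-axis at z ∈ {-1, 1}; a circular section at z = 1 has radius exactly 1.
(d) The integer polynomial consistent with all of this is the stated p.

x^4 + 2*x^2*y^2 + y^4 - x^2 - y^2 + z^2 - 1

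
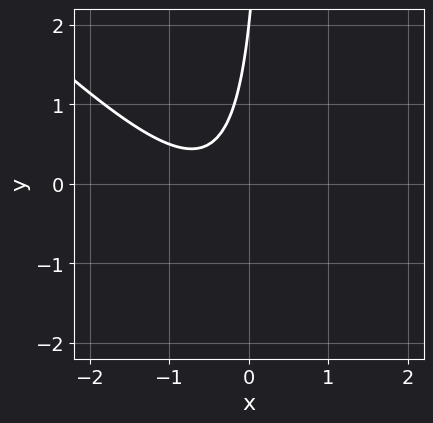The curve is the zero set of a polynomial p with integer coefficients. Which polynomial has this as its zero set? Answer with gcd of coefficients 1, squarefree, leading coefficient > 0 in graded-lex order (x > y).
First, deg p = 2.
Next, observable constraints: one y-axis crossing is at y = 2; no x-intercept at any integer in the box.
Finally, solving for integer coefficients yields p as stated.

3*x^2 + 3*x*y + 3*x - y + 2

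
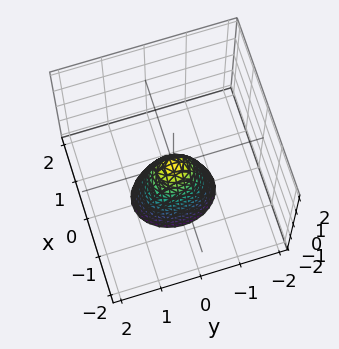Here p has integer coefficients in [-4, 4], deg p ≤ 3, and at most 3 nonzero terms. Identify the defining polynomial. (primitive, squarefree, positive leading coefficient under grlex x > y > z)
3*x^2 + 2*y^2 + z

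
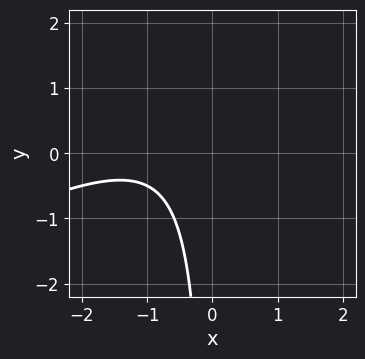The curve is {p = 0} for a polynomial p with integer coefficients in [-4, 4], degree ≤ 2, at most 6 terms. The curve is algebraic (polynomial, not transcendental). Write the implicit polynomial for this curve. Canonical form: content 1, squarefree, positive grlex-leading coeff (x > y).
1. deg p = 2. The shape is more complex than any degree-1 curve.
2. Checking where it meets the axes: no x-intercept at any integer in the box; no y-intercept at any integer in the box.
3. Solving for integer coefficients yields p as stated.

x^2 - 2*x*y + 2*x + 2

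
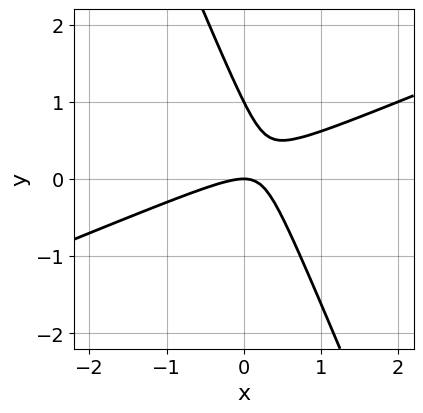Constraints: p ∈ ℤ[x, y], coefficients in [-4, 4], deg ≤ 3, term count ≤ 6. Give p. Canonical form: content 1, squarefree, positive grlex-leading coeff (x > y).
x^2 - 2*x*y - y^2 + y

1. Degree: a generic line meets the curve in up to 2 points, so deg p = 2.
2. Reading off the gridlines: the y-axis gridline crossings are at y ∈ {0, 1}; one x-axis crossing is at x = 0.
3. The integer polynomial consistent with all of this is the stated p.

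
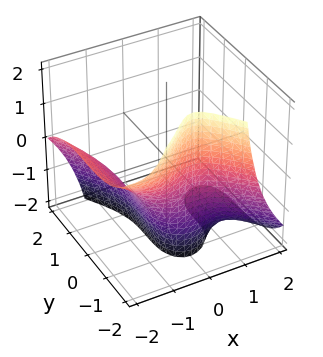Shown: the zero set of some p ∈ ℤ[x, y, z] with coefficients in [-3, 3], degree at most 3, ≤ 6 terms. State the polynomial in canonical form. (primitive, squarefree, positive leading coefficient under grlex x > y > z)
1. Degree: a generic line meets the surface in up to 3 points, so deg p = 3.
2. From the axis intercepts and sections: no z-intercept at any integer in the box.
3. Assembling these constraints gives the stated polynomial.

2*x^3 + 3*x^2*z + y^3 + 2*x^2 + 2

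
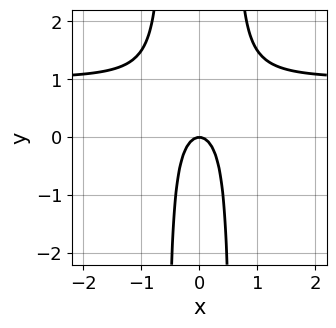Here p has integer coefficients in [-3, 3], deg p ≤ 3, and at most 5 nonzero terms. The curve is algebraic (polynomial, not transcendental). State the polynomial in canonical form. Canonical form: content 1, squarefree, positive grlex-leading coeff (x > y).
Degree: no degree-2 curve has this shape, so deg p = 3.
Symmetries: the x ↦ −x reflection is a symmetry, so x appears only in even powers.
Reading off the gridlines: it crosses the y-axis at the gridline y = 0; it crosses the x-axis at the gridline x = 0.
The integer polynomial consistent with all of this is the stated p.

3*x^2*y - 3*x^2 - y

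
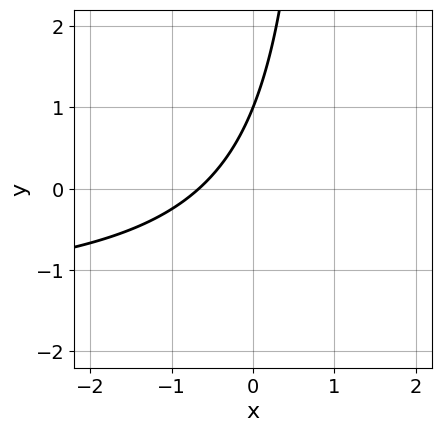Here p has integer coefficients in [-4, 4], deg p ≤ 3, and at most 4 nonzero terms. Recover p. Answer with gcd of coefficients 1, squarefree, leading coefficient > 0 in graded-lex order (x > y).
2*x*y + 3*x - 2*y + 2

(a) The degree is 2 — a generic line meets the curve in up to 2 points.
(b) Checking where it meets the axes: it meets the y-axis at y = 1 (among the integer gridlines).
(c) Together with the visible shape, these determine p as stated.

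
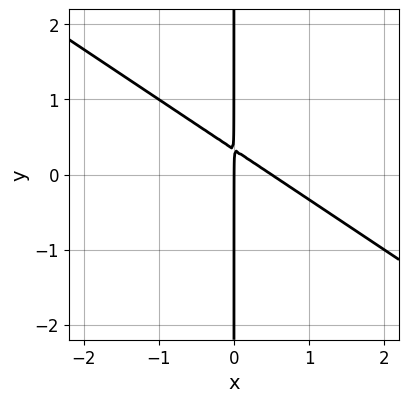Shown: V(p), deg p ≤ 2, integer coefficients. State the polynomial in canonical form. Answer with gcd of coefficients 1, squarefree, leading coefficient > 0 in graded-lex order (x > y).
2*x^2 + 3*x*y - x

(a) The degree is 2 — a generic line meets the curve in up to 2 points.
(b) Checking where it meets the axes: it crosses the x-axis at the gridline x = 0; every point of the y-axis in the box is on the curve.
(c) Together with the visible shape, these determine p as stated.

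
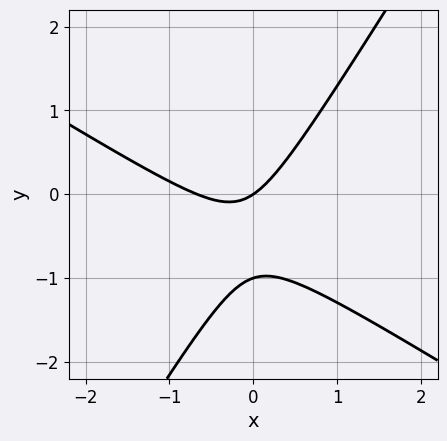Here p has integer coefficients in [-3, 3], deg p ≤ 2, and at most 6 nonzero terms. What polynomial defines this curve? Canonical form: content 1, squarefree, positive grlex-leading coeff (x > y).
The degree is 2 — a generic line meets the curve in up to 2 points.
From the axis intercepts and sections: it crosses the x-axis at the gridline x = 0; among the integer gridlines, it crosses the y-axis at y ∈ {-1, 0}.
Putting this together gives p.

3*x^2 + 3*x*y - 3*y^2 + 2*x - 3*y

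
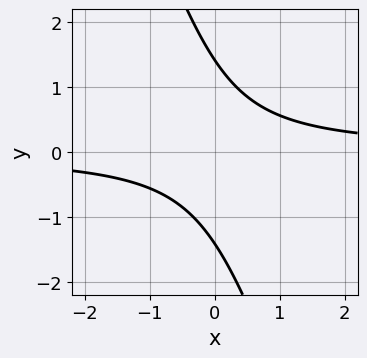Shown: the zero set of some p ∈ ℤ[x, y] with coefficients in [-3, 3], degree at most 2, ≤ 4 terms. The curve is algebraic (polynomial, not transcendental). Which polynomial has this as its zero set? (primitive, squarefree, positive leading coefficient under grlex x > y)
First, the degree is 2 — a generic line meets the curve in up to 2 points.
Next, from the visible intercepts: it misses every integer gridline on the x-axis.
Finally, matching integer coefficients to the picture gives p.

3*x*y + y^2 - 2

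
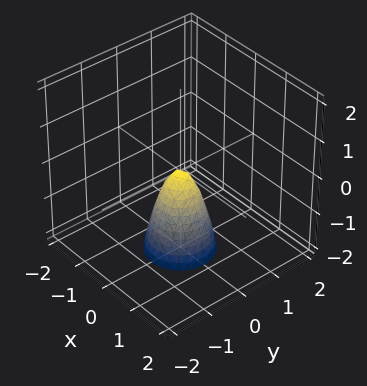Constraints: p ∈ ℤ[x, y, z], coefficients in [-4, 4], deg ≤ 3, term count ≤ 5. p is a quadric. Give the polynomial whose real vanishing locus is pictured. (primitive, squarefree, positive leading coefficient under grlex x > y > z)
First, the degree is 2 — a single bowl opening along one axis; a quadric.
Next, symmetry: the surface is invariant under rotation about z: p = q(x² + y², z).
Then, from the visible intercepts: one x-axis crossing is at x = 0; it crosses the z-axis at the gridline z = 0; a circular section at z = -2 has radius between 0 and 1.
Finally, putting this together gives p.

3*x^2 + 3*y^2 + z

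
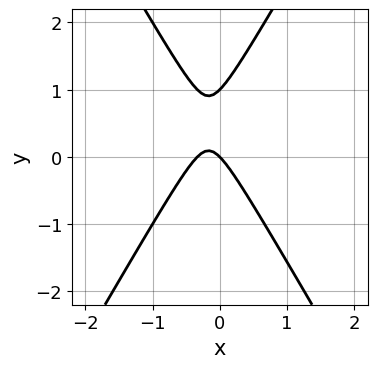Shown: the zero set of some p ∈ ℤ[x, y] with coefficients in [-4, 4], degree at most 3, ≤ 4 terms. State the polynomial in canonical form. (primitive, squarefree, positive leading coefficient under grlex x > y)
1. The degree is 2 — no degree-1 curve has this shape.
2. Against the integer gridlines: it meets the x-axis at x = 0 (among the integer gridlines); among the integer gridlines, it crosses the y-axis at y ∈ {0, 1}.
3. Assembling these constraints gives the stated polynomial.

3*x^2 - y^2 + x + y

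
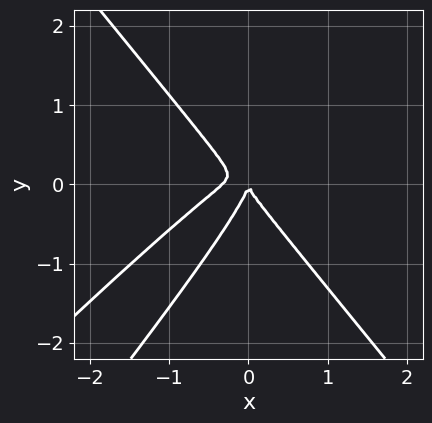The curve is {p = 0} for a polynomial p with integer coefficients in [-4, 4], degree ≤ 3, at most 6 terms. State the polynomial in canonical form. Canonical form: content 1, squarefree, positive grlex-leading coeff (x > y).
3*x^3 - 3*x^2*y - 2*x*y^2 + 2*y^3 + x^2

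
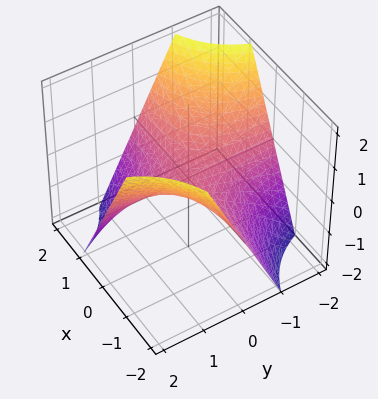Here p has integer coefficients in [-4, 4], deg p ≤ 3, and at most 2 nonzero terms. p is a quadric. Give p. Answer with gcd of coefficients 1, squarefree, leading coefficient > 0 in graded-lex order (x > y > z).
x*y + z

1. Degree: a hyperbolic paraboloid; a quadric, so deg p = 2.
2. Against the integer gridlines: it meets the z-axis at z = 0 (among the integer gridlines); the visible x-axis segment lies entirely on the surface; every point of the y-axis in the box is on the surface.
3. Assembling these constraints gives the stated polynomial.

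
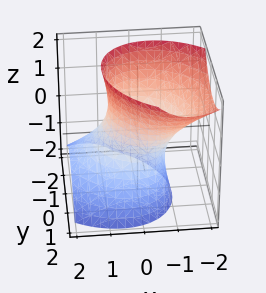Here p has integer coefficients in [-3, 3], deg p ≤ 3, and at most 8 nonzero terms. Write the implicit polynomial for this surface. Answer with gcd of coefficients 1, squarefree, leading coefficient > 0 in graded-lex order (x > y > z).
2*x^2 + x*y + 2*x*z + 2*y^2 - z^2 - 2

First, the degree is 2 — a generic line meets the surface in up to 2 points.
Then, reading off the gridlines: among the integer gridlines, it crosses the y-axis at y ∈ {-1, 1}; it misses every integer gridline on the z-axis.
Finally, these observations pin down the coefficients.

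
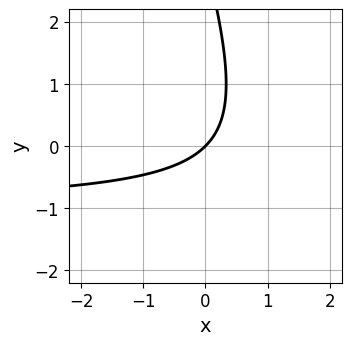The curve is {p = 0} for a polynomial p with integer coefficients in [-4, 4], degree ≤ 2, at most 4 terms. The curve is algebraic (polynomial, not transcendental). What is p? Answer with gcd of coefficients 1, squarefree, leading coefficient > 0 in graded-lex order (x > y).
3*x*y + y^2 + 3*x - 3*y

(a) The degree is 2 — the shape is more complex than any degree-1 curve.
(b) Checking where it meets the axes: one y-axis crossing is at y = 0; one x-axis crossing is at x = 0.
(c) Solving for integer coefficients yields p as stated.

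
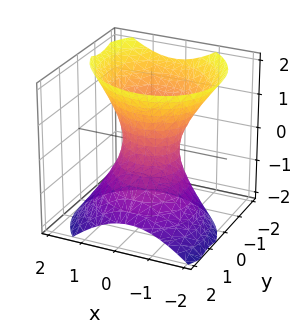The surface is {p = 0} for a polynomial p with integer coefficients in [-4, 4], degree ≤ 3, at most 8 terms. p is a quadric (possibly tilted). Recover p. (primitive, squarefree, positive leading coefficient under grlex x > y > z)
3*x^2 + x*y + 3*y^2 + 2*y*z - 2*z^2 - 2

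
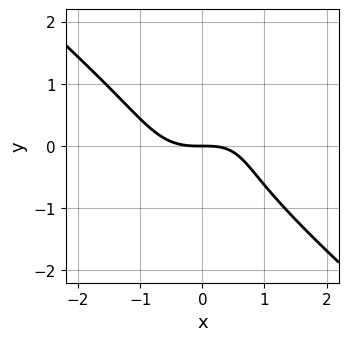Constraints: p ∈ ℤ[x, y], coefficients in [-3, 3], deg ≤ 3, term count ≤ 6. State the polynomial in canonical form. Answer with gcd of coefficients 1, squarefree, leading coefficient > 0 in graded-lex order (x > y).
2*x^3 + 3*y^3 - x*y + 3*y

1. deg p = 3. The shape is more complex than any degree-2 curve.
2. Observable constraints: one y-axis crossing is at y = 0; it crosses the x-axis at the gridline x = 0.
3. Assembling these constraints gives the stated polynomial.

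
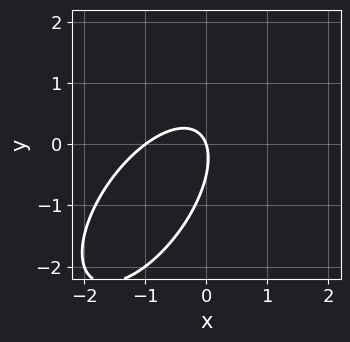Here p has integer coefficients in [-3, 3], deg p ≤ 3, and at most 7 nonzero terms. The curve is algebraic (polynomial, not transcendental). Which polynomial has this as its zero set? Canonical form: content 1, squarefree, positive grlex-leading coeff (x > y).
3*x^2 - 3*x*y + 2*y^2 + 3*x + y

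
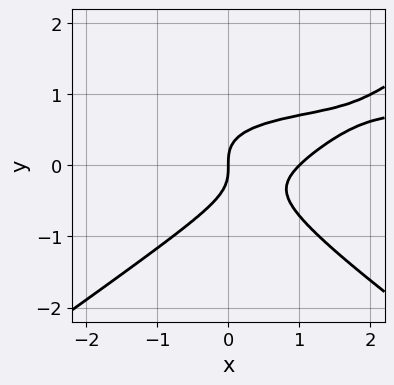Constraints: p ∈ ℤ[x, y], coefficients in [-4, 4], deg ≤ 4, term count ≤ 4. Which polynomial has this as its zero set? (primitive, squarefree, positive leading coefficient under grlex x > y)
x^2*y - 2*y^3 - x^2 + x

(a) The degree is 3 — a generic line meets the curve in up to 3 points.
(b) Observable constraints: among the integer gridlines, it crosses the x-axis at x ∈ {0, 1}; one y-axis crossing is at y = 0.
(c) Matching integer coefficients to the picture gives p.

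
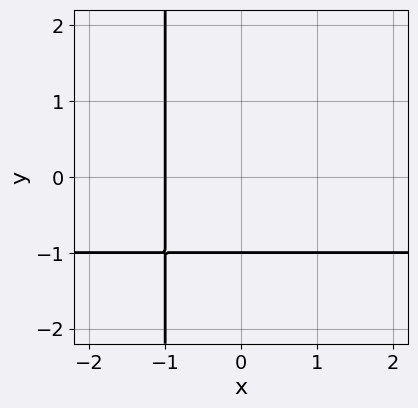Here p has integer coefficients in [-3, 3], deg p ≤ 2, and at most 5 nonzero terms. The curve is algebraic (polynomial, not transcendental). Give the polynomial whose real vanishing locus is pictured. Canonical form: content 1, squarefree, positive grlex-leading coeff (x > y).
1. The degree is 2 — no degree-1 curve has this shape.
2. Observable constraints: one x-axis crossing is at x = -1; it crosses the y-axis at the gridline y = -1.
3. Putting this together gives p.

x*y + x + y + 1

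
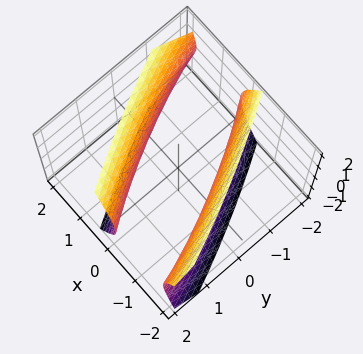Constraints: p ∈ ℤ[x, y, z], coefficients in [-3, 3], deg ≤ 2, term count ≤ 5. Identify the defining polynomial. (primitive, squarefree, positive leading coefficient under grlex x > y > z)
(a) The picture has 2 separate pieces.
(b) The degree is 2 — the shape is more complex than any degree-1 surface.
(c) Observable constraints: the x-axis gridline crossings are at x ∈ {-1, 1}; it misses every integer gridline on the z-axis.
(d) Matching integer coefficients to the picture gives p.

3*x^2 + 3*x*y + y^2 - z^2 - 3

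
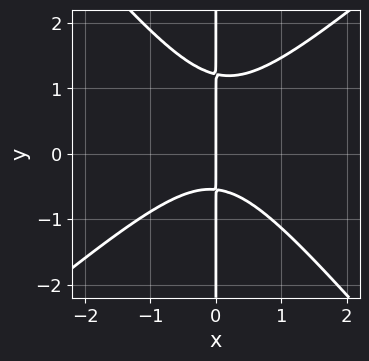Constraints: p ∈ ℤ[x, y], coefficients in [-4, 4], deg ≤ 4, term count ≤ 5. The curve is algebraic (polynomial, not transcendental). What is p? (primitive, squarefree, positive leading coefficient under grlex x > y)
3*x^3 - x^2*y - 3*x*y^2 + 2*x*y + 2*x

The degree is 3 — no degree-2 curve has this shape.
Observable constraints: the visible y-axis segment lies entirely on the curve; one x-axis crossing is at x = 0.
The integer polynomial consistent with all of this is the stated p.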